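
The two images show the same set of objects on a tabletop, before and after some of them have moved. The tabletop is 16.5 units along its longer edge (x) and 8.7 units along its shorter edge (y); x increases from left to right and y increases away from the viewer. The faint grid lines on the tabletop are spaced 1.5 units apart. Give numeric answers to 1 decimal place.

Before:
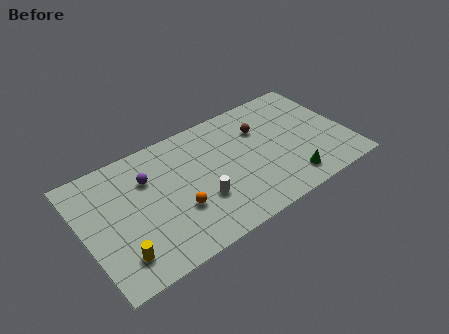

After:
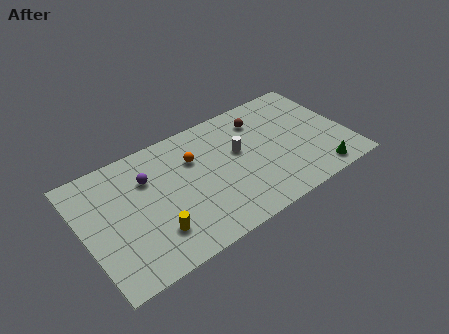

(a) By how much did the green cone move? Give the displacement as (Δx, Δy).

(1.8, -0.4)

The green cone started near (12.4, 1.5) and ended near (14.2, 1.1).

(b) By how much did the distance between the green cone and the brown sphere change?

+1.6

The distance was about 4.7 in the first image and 6.3 in the second, so they moved 1.6 units further apart.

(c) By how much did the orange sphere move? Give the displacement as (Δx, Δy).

(1.5, 3.0)

The orange sphere was at about (5.6, 3.0) and moved to about (7.1, 6.0).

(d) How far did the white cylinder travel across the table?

3.6

From (7.0, 2.9) to (9.8, 5.1), the white cylinder covered √(2.8² + 2.2²) ≈ 3.6 units.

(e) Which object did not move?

the purple sphere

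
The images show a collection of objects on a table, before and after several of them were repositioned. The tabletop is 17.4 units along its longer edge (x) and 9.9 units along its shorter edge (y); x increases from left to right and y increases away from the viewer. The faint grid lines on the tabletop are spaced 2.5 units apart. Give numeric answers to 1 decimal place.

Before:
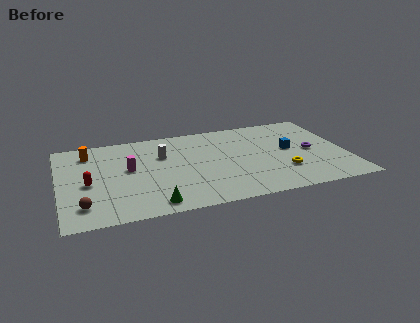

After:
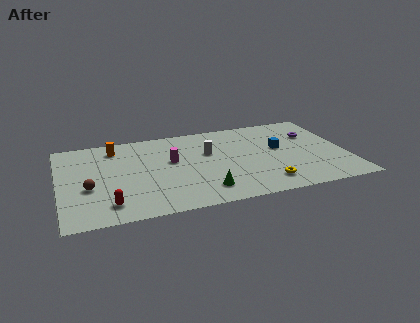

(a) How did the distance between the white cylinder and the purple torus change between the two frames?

-2.7

The distance was about 9.2 in the first image and 6.5 in the second, so they moved 2.7 units closer together.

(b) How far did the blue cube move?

0.7

From (14.0, 5.3) to (13.4, 5.6), the blue cube covered √(0.6² + 0.3²) ≈ 0.7 units.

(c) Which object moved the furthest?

the green cone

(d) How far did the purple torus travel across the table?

2.0

The purple torus was near (15.3, 4.8) before and (15.6, 6.8) after, so it travelled √(0.3² + 2.0²) ≈ 2.0 units.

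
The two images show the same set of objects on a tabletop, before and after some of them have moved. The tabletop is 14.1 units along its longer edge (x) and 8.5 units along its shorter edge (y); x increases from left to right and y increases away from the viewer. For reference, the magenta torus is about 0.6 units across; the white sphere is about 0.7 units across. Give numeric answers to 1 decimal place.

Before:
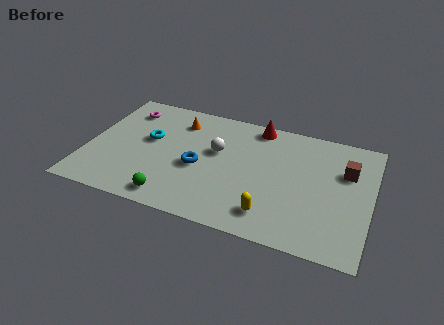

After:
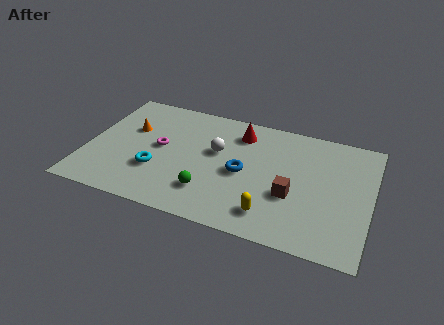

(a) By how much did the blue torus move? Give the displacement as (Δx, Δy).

(2.2, 0.3)

The blue torus started near (5.6, 3.7) and ended near (7.8, 4.0).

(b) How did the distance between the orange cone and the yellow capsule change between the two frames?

+1.1

Before: roughly 7.2 units apart; after: 8.3. That's 1.1 units further apart.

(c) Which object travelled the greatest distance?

the brown cube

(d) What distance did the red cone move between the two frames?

1.1

The red cone moved from about (8.2, 7.6) to (7.4, 6.8), a distance of √(0.8² + 0.8²) ≈ 1.1.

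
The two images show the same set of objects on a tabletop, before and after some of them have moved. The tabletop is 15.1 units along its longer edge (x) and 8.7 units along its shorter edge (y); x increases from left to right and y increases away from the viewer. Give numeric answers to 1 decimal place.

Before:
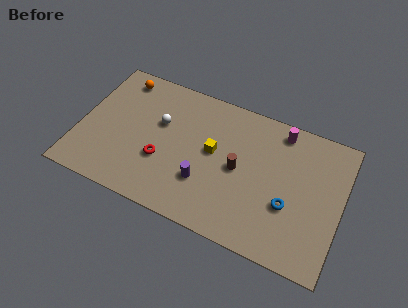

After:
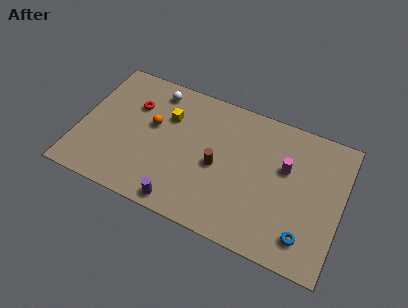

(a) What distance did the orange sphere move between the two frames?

3.3

The orange sphere moved from about (1.9, 7.5) to (4.1, 5.1), a distance of √(2.2² + 2.4²) ≈ 3.3.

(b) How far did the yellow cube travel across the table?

3.0

The yellow cube was near (7.7, 4.8) before and (4.9, 6.0) after, so it travelled √(2.8² + 1.2²) ≈ 3.0 units.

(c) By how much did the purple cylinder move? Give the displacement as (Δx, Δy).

(-1.1, -1.8)

The purple cylinder started near (7.4, 2.7) and ended near (6.3, 0.9).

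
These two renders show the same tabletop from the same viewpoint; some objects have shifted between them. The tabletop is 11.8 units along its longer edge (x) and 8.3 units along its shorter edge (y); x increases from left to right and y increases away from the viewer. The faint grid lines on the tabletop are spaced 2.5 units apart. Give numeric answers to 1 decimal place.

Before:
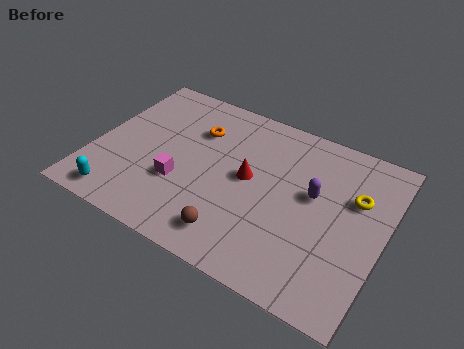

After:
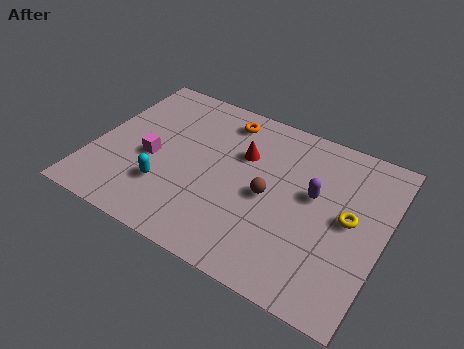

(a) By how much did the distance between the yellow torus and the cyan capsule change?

-2.6

Before: roughly 10.0 units apart; after: 7.4. That's 2.6 units closer together.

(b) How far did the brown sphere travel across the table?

2.7

The brown sphere was near (6.2, 1.4) before and (7.2, 3.9) after, so it travelled √(1.0² + 2.5²) ≈ 2.7 units.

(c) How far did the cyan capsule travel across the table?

2.2

The cyan capsule moved from about (1.5, 1.0) to (3.2, 2.4), a distance of √(1.7² + 1.4²) ≈ 2.2.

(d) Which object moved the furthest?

the brown sphere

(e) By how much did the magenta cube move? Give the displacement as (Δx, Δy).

(-1.3, 0.7)

The magenta cube was at about (3.7, 2.9) and moved to about (2.4, 3.6).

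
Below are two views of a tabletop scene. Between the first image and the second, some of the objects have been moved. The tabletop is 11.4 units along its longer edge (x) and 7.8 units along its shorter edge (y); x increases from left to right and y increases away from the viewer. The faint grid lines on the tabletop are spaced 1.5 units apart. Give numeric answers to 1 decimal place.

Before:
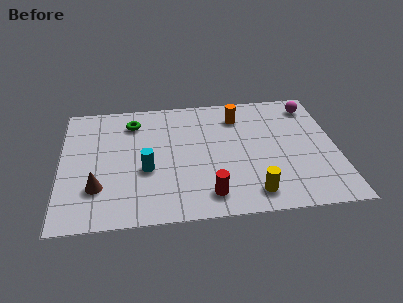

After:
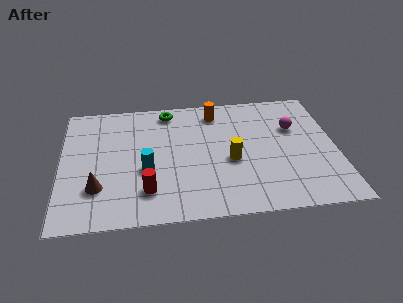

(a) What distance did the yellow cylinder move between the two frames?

2.2

The yellow cylinder was near (7.8, 1.2) before and (7.0, 3.3) after, so it travelled √(0.8² + 2.1²) ≈ 2.2 units.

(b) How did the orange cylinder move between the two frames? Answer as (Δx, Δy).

(-0.9, 0.4)

The orange cylinder started near (7.4, 6.1) and ended near (6.5, 6.5).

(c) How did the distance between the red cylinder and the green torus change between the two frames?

-0.6

The distance was about 5.7 in the first image and 5.1 in the second, so they moved 0.6 units closer together.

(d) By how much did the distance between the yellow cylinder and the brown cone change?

-0.8

Before: roughly 6.4 units apart; after: 5.6. That's 0.8 units closer together.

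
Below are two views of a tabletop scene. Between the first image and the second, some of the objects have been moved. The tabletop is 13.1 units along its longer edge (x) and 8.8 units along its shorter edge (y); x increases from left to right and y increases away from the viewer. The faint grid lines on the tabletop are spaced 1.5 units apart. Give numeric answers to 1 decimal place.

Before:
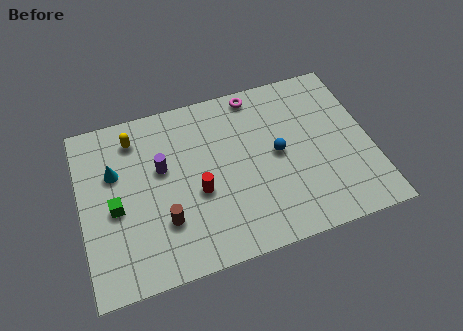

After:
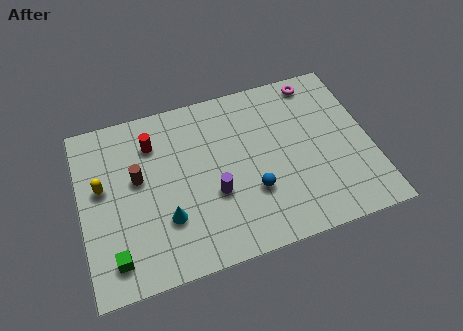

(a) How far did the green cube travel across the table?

2.4

The green cube was near (1.5, 3.9) before and (1.3, 1.5) after, so it travelled √(0.2² + 2.4²) ≈ 2.4 units.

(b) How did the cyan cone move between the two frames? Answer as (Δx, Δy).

(2.1, -3.0)

The cyan cone was at about (1.6, 5.7) and moved to about (3.7, 2.7).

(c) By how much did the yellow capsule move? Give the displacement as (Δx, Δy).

(-1.6, -2.1)

The yellow capsule started near (2.6, 7.2) and ended near (1.0, 5.1).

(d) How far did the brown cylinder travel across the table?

2.7

From (3.6, 2.6) to (2.6, 5.1), the brown cylinder covered √(1.0² + 2.5²) ≈ 2.7 units.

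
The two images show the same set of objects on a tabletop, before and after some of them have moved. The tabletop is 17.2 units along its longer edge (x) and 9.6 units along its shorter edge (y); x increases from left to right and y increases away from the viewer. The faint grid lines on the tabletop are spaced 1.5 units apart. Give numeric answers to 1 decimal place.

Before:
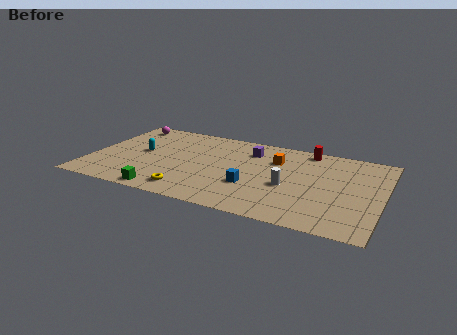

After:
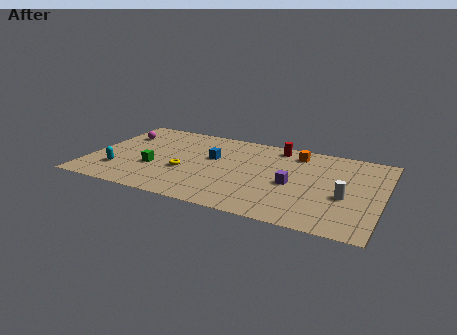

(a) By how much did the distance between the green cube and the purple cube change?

+0.3

The distance was about 7.8 in the first image and 8.1 in the second, so they moved 0.3 units further apart.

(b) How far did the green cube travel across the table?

2.8

The green cube was near (4.8, 0.9) before and (3.9, 3.5) after, so it travelled √(0.9² + 2.6²) ≈ 2.8 units.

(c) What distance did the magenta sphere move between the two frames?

1.4

The magenta sphere was near (1.5, 8.3) before and (1.4, 6.9) after, so it travelled √(0.1² + 1.4²) ≈ 1.4 units.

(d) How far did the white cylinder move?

3.3

The white cylinder moved from about (11.8, 4.0) to (15.1, 3.9), a distance of √(3.3² + 0.1²) ≈ 3.3.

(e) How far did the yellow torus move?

2.3

From (6.2, 1.5) to (5.7, 3.7), the yellow torus covered √(0.5² + 2.2²) ≈ 2.3 units.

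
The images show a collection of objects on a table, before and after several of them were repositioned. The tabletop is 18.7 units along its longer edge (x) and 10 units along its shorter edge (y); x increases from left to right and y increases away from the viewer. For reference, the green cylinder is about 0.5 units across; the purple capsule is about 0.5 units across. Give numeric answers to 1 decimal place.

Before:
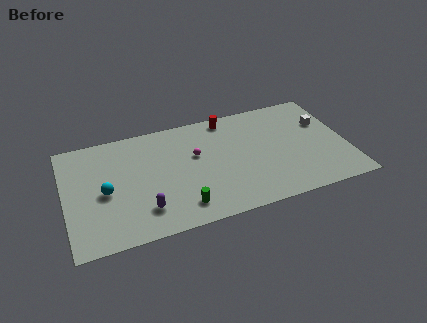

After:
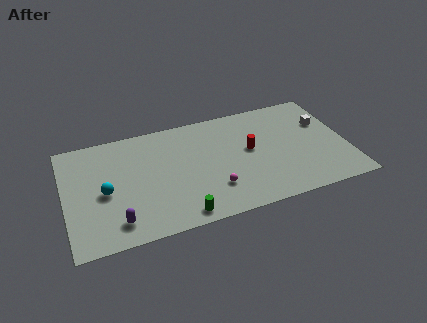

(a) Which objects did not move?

the white cube and the cyan sphere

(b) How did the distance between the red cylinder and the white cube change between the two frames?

-1.5

Before: roughly 6.7 units apart; after: 5.2. That's 1.5 units closer together.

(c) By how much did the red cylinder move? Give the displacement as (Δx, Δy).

(1.2, -3.4)

From the two frames, the red cylinder sits at roughly (11.1, 8.9) before and (12.3, 5.5) after.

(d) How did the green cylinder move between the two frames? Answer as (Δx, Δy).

(-0.1, -0.7)

From the two frames, the green cylinder sits at roughly (7.4, 1.8) before and (7.3, 1.1) after.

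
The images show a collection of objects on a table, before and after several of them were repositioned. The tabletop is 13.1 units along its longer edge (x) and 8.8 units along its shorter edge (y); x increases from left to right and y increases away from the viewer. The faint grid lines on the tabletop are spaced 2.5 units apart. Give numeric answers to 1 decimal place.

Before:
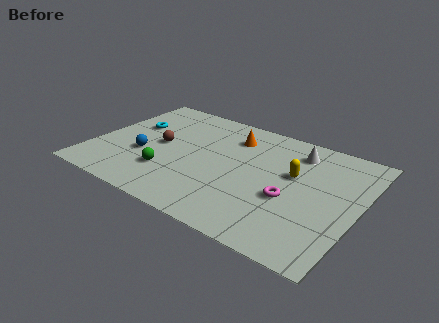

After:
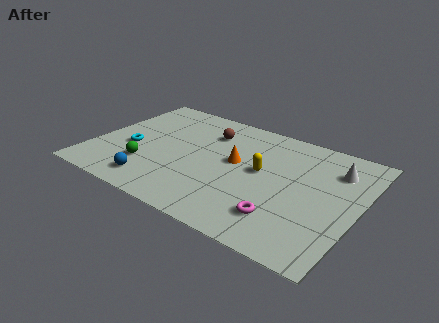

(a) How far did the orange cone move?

2.0

The orange cone was near (6.5, 6.8) before and (7.0, 4.9) after, so it travelled √(0.5² + 1.9²) ≈ 2.0 units.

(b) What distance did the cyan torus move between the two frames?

1.9

The cyan torus moved from about (1.6, 5.5) to (1.9, 3.6), a distance of √(0.3² + 1.9²) ≈ 1.9.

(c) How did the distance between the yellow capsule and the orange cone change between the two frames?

-2.3

They were about 3.6 units apart before and 1.3 after — 2.3 units closer together.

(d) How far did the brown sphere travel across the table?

3.0

The brown sphere was near (3.2, 4.5) before and (5.3, 6.6) after, so it travelled √(2.1² + 2.1²) ≈ 3.0 units.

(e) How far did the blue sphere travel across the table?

2.1

From (2.6, 3.3) to (3.5, 1.4), the blue sphere covered √(0.9² + 1.9²) ≈ 2.1 units.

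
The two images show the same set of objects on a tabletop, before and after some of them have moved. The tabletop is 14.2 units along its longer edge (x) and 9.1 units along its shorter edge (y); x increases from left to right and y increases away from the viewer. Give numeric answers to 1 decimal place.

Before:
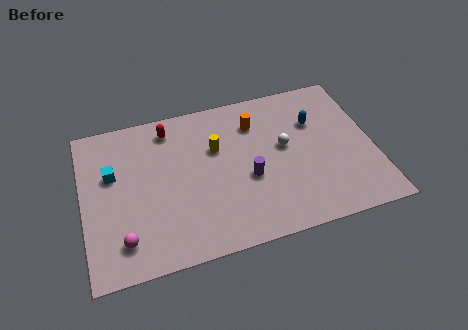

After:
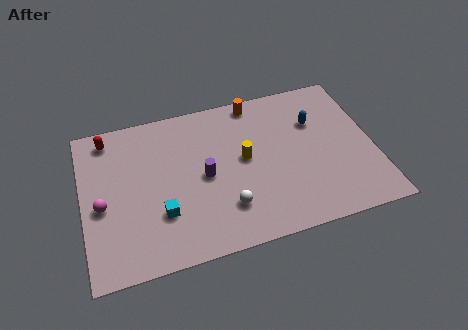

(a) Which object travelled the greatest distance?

the white sphere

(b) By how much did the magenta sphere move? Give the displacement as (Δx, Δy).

(-0.9, 2.2)

The magenta sphere was at about (1.8, 1.8) and moved to about (0.9, 4.0).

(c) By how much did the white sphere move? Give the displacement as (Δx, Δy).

(-3.1, -2.8)

The white sphere started near (9.9, 5.1) and ended near (6.8, 2.3).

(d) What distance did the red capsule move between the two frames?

3.0

The red capsule was near (4.4, 7.7) before and (1.4, 7.9) after, so it travelled √(3.0² + 0.2²) ≈ 3.0 units.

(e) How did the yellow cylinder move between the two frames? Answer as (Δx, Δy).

(1.3, -1.0)

The yellow cylinder started near (6.6, 5.9) and ended near (7.9, 4.9).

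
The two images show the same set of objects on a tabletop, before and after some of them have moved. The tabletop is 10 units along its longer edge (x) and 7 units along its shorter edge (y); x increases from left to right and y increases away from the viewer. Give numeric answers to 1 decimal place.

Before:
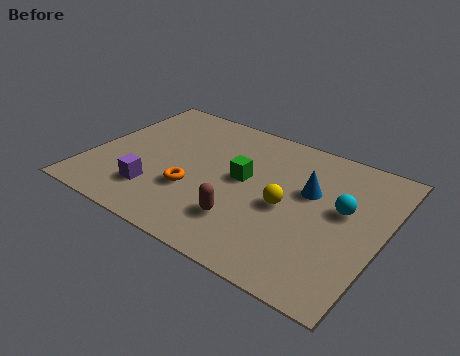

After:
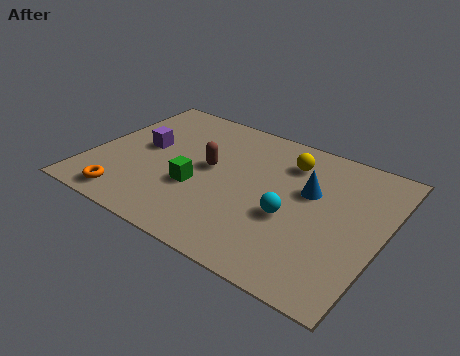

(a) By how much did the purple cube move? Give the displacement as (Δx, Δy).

(-0.8, 2.1)

The purple cube was at about (2.5, 1.7) and moved to about (1.7, 3.8).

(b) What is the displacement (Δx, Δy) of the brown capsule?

(-1.6, 2.0)

The brown capsule started near (5.6, 1.8) and ended near (4.0, 3.8).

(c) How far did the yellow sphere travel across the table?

2.2

The yellow sphere was near (6.8, 3.2) before and (6.5, 5.4) after, so it travelled √(0.3² + 2.2²) ≈ 2.2 units.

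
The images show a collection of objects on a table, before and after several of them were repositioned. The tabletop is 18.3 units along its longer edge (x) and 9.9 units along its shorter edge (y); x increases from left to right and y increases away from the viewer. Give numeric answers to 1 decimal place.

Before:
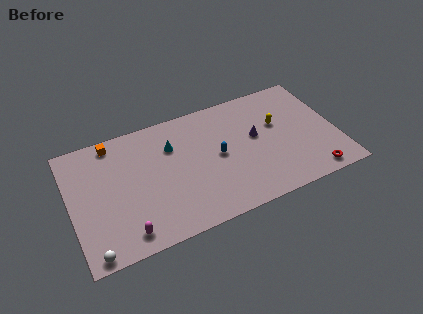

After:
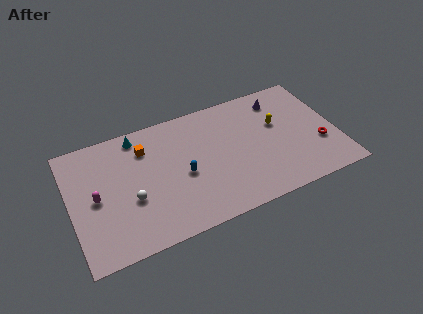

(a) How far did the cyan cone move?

2.8

The cyan cone was near (7.1, 7.0) before and (4.9, 8.7) after, so it travelled √(2.2² + 1.7²) ≈ 2.8 units.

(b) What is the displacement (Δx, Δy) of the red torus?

(0.8, 2.3)

The red torus started near (16.2, 1.1) and ended near (17.0, 3.4).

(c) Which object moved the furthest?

the white sphere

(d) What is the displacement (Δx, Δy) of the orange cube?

(2.1, -1.3)

The orange cube was at about (3.2, 8.8) and moved to about (5.3, 7.5).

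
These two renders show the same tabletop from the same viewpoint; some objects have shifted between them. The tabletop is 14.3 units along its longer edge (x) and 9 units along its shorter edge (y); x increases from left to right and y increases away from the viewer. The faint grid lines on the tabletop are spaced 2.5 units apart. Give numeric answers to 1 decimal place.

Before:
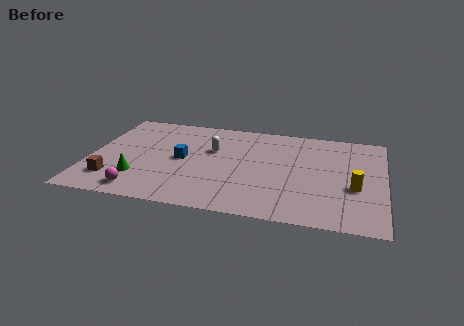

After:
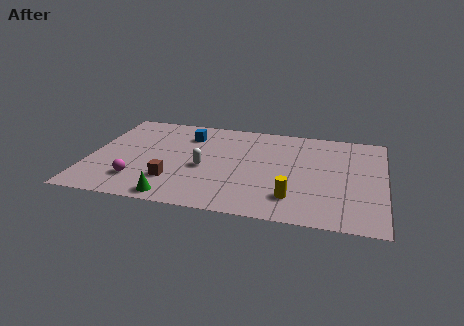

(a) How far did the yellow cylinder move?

3.3

The yellow cylinder was near (12.9, 3.5) before and (10.0, 2.0) after, so it travelled √(2.9² + 1.5²) ≈ 3.3 units.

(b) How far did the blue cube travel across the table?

2.4

The blue cube moved from about (4.5, 4.5) to (4.6, 6.9), a distance of √(0.1² + 2.4²) ≈ 2.4.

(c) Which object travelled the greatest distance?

the yellow cylinder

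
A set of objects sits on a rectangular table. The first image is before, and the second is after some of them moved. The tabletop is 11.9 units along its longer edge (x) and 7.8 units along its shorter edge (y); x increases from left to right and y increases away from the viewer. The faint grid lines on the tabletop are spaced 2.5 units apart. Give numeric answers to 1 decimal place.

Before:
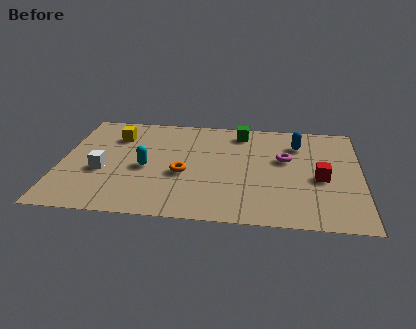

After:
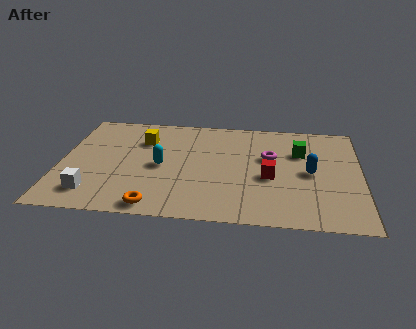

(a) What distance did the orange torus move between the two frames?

2.6

The orange torus moved from about (4.9, 3.2) to (3.9, 0.8), a distance of √(1.0² + 2.4²) ≈ 2.6.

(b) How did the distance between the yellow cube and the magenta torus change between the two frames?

-1.7

They were about 6.9 units apart before and 5.2 after — 1.7 units closer together.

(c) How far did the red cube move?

2.0

The red cube was near (10.3, 3.4) before and (8.3, 3.3) after, so it travelled √(2.0² + 0.1²) ≈ 2.0 units.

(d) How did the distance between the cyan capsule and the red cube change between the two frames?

-2.6

The distance was about 6.9 in the first image and 4.3 in the second, so they moved 2.6 units closer together.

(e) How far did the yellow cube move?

1.1

The yellow cube moved from about (2.1, 5.8) to (3.2, 5.6), a distance of √(1.1² + 0.2²) ≈ 1.1.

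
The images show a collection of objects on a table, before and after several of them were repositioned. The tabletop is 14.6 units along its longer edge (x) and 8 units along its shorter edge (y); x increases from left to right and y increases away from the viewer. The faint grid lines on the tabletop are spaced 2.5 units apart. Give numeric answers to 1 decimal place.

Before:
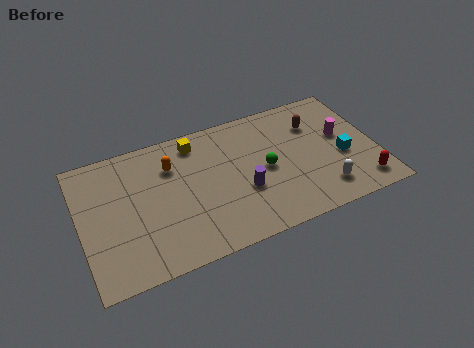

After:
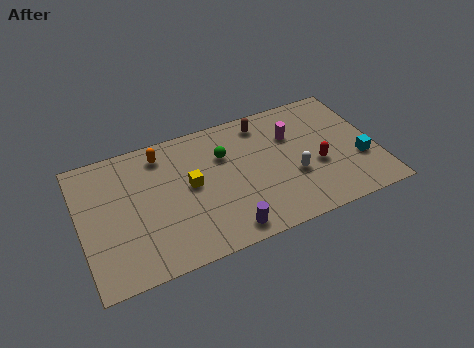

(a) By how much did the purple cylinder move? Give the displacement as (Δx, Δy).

(-1.1, -2.0)

The purple cylinder started near (7.9, 3.0) and ended near (6.8, 1.0).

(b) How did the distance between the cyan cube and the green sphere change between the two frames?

+3.2

They were about 3.8 units apart before and 7.0 after — 3.2 units further apart.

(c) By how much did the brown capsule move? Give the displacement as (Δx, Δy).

(-2.5, 1.0)

The brown capsule started near (11.8, 5.8) and ended near (9.3, 6.8).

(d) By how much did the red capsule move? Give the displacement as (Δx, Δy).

(-2.0, 1.9)

The red capsule started near (13.6, 1.3) and ended near (11.6, 3.2).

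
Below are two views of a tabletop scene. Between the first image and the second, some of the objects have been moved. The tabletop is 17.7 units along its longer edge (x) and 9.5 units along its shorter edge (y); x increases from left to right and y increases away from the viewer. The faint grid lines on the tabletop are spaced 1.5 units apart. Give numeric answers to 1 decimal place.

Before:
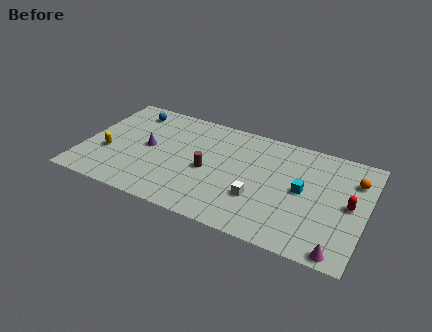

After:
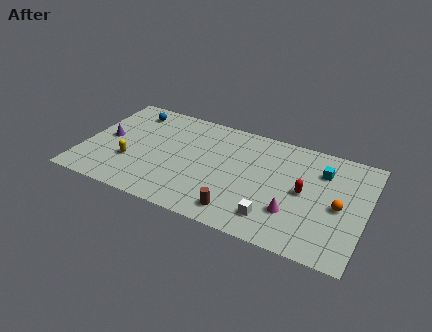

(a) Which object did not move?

the blue sphere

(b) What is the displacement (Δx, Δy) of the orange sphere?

(-0.7, -2.6)

From the two frames, the orange sphere sits at roughly (16.8, 7.0) before and (16.1, 4.4) after.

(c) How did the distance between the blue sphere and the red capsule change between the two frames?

-2.7

The distance was about 14.5 in the first image and 11.8 in the second, so they moved 2.7 units closer together.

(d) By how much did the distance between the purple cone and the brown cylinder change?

+5.5

Before: roughly 3.9 units apart; after: 9.4. That's 5.5 units further apart.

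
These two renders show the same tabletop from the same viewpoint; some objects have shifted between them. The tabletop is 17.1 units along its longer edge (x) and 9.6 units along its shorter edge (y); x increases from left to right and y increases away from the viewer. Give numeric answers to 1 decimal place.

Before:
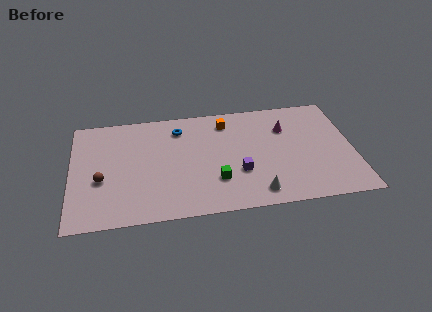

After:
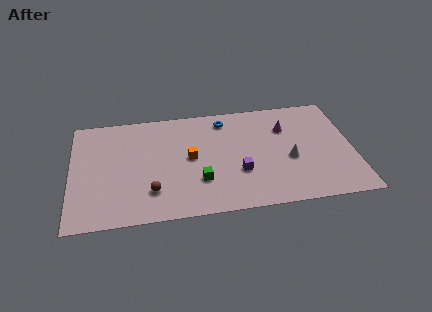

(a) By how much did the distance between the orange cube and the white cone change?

-0.6

The distance was about 6.7 in the first image and 6.1 in the second, so they moved 0.6 units closer together.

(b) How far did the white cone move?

3.3

The white cone moved from about (11.1, 1.4) to (13.2, 4.0), a distance of √(2.1² + 2.6²) ≈ 3.3.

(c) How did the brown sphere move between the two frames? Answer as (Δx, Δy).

(3.0, -1.4)

The brown sphere was at about (1.8, 3.8) and moved to about (4.8, 2.4).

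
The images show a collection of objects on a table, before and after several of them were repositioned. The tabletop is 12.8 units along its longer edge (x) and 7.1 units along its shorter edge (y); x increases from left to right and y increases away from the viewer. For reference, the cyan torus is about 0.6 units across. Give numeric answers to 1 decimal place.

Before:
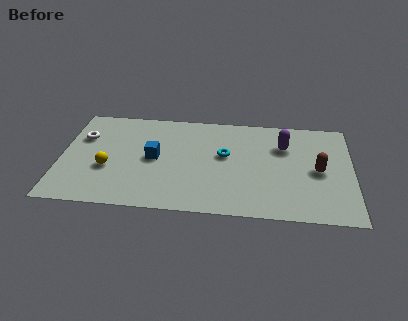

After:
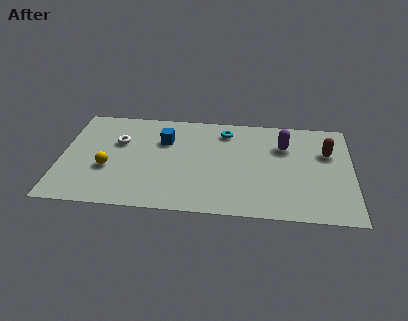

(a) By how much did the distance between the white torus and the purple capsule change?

-1.6

Before: roughly 8.9 units apart; after: 7.3. That's 1.6 units closer together.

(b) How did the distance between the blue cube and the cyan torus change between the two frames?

-0.3

They were about 3.1 units apart before and 2.8 after — 0.3 units closer together.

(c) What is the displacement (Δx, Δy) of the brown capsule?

(0.4, 1.3)

From the two frames, the brown capsule sits at roughly (11.3, 3.4) before and (11.7, 4.7) after.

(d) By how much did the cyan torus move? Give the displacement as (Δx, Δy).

(0.0, 1.7)

The cyan torus started near (7.2, 4.1) and ended near (7.2, 5.8).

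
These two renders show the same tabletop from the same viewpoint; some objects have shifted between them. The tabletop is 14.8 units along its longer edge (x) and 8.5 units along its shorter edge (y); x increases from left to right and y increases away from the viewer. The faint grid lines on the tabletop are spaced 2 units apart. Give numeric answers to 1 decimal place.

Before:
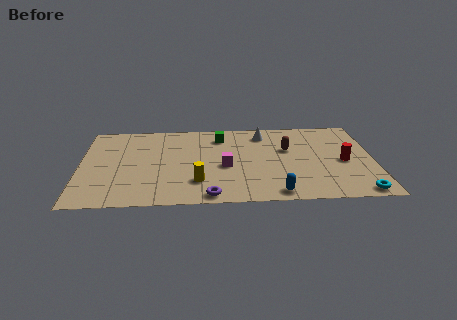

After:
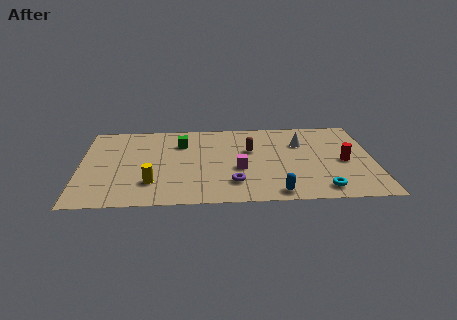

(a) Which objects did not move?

the blue capsule and the red cylinder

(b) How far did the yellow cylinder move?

2.3

The yellow cylinder was near (5.9, 2.2) before and (3.6, 2.2) after, so it travelled √(2.3² + 0.0²) ≈ 2.3 units.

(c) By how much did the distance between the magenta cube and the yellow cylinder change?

+2.5

The distance was about 2.1 in the first image and 4.6 in the second, so they moved 2.5 units further apart.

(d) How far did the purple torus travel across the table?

1.7

The purple torus was near (6.5, 0.8) before and (7.7, 2.0) after, so it travelled √(1.2² + 1.2²) ≈ 1.7 units.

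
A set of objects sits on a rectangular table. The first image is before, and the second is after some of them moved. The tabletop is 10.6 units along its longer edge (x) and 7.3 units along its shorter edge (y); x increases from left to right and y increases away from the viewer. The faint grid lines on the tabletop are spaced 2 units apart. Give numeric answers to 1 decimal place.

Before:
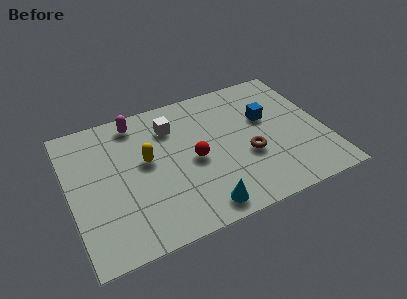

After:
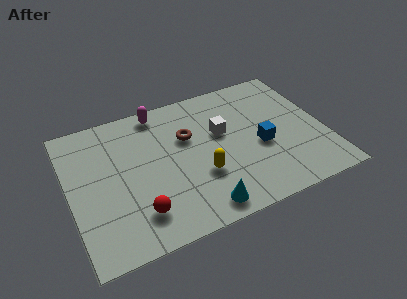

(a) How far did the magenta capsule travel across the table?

1.0

The magenta capsule moved from about (3.0, 6.3) to (4.0, 6.5), a distance of √(1.0² + 0.2²) ≈ 1.0.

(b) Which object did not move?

the cyan cone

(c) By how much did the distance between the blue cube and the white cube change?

-2.0

Before: roughly 4.0 units apart; after: 2.0. That's 2.0 units closer together.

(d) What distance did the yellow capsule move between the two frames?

2.6

The yellow capsule was near (3.2, 4.1) before and (5.3, 2.5) after, so it travelled √(2.1² + 1.6²) ≈ 2.6 units.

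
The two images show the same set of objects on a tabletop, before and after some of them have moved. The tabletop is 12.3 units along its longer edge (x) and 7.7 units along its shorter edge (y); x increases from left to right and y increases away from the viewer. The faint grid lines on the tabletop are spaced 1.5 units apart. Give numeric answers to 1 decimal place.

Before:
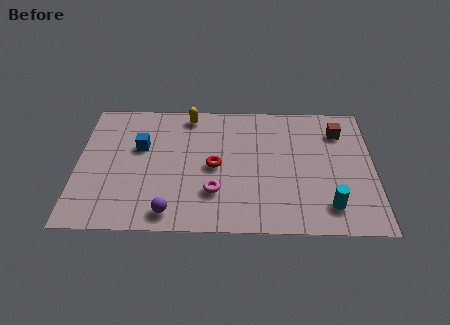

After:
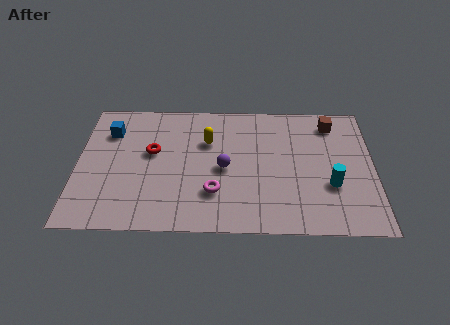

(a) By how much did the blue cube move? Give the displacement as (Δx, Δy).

(-1.3, 0.9)

From the two frames, the blue cube sits at roughly (2.6, 4.8) before and (1.3, 5.7) after.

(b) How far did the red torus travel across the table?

2.7

The red torus moved from about (5.7, 3.7) to (3.1, 4.5), a distance of √(2.6² + 0.8²) ≈ 2.7.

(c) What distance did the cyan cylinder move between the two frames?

1.2

The cyan cylinder was near (10.4, 1.5) before and (10.5, 2.7) after, so it travelled √(0.1² + 1.2²) ≈ 1.2 units.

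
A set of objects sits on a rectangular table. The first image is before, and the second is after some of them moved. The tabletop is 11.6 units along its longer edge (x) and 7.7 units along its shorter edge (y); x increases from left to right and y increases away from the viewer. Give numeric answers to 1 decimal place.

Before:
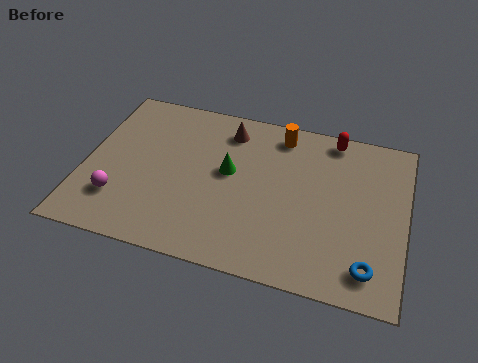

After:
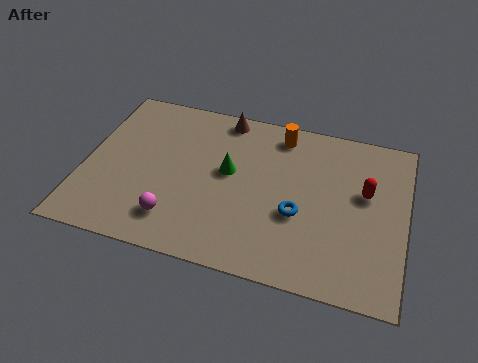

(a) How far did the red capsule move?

2.6

The red capsule was near (8.8, 6.9) before and (10.1, 4.6) after, so it travelled √(1.3² + 2.3²) ≈ 2.6 units.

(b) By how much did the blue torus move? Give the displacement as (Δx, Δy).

(-2.6, 1.7)

From the two frames, the blue torus sits at roughly (10.4, 1.3) before and (7.8, 3.0) after.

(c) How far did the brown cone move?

0.6

The brown cone was near (5.0, 6.3) before and (4.8, 6.9) after, so it travelled √(0.2² + 0.6²) ≈ 0.6 units.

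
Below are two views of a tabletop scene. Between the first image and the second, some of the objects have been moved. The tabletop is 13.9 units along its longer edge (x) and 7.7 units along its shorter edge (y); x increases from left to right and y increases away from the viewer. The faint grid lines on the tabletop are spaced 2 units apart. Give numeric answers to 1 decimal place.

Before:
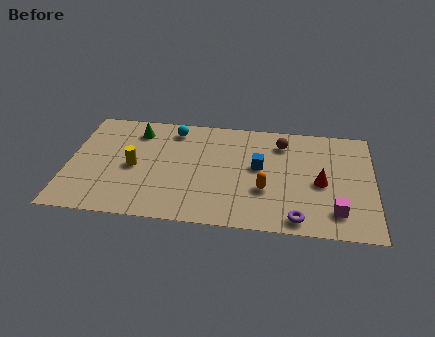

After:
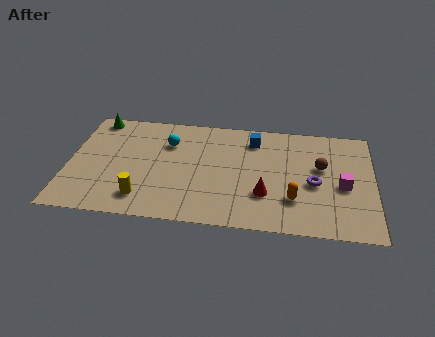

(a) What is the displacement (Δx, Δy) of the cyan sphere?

(-0.2, -1.0)

The cyan sphere started near (4.7, 6.5) and ended near (4.5, 5.5).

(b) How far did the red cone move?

2.7

The red cone moved from about (11.5, 3.5) to (9.0, 2.4), a distance of √(2.5² + 1.1²) ≈ 2.7.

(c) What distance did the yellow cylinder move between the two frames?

2.2

The yellow cylinder was near (3.0, 3.6) before and (3.5, 1.5) after, so it travelled √(0.5² + 2.1²) ≈ 2.2 units.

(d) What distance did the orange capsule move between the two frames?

1.4

From (9.0, 2.7) to (10.3, 2.2), the orange capsule covered √(1.3² + 0.5²) ≈ 1.4 units.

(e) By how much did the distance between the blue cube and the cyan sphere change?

-0.6

They were about 4.6 units apart before and 4.0 after — 0.6 units closer together.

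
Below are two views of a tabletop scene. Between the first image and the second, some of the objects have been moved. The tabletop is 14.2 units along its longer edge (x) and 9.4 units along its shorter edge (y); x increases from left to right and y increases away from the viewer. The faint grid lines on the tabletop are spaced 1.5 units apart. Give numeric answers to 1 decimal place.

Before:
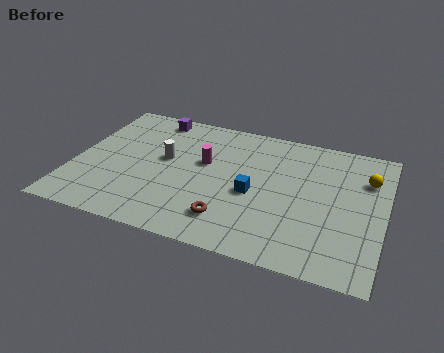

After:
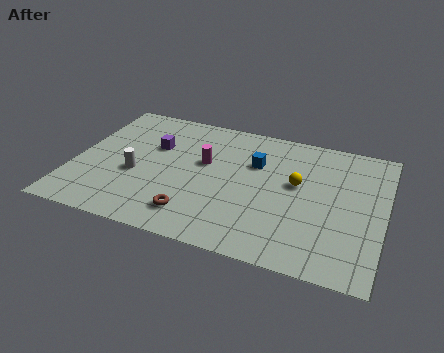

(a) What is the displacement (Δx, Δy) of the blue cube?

(-0.1, 2.2)

The blue cube was at about (8.3, 4.1) and moved to about (8.2, 6.3).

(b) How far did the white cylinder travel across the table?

1.9

From (4.1, 5.3) to (2.9, 3.8), the white cylinder covered √(1.2² + 1.5²) ≈ 1.9 units.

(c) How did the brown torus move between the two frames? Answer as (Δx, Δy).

(-1.6, -0.2)

The brown torus started near (7.4, 2.0) and ended near (5.8, 1.8).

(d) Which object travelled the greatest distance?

the yellow sphere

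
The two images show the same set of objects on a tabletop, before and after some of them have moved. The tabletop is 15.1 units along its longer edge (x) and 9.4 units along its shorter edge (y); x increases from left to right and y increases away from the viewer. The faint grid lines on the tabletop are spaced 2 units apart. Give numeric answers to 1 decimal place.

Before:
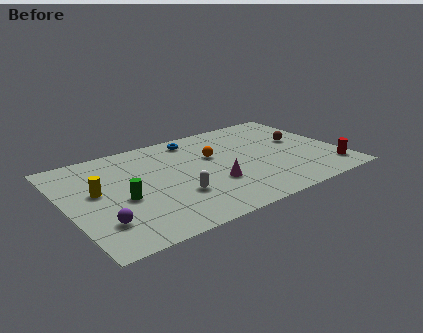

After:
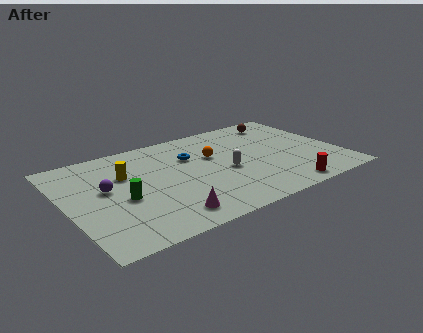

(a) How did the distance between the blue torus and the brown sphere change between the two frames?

-0.4

The distance was about 6.2 in the first image and 5.8 in the second, so they moved 0.4 units closer together.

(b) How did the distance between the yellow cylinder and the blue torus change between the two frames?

-2.8

Before: roughly 6.5 units apart; after: 3.7. That's 2.8 units closer together.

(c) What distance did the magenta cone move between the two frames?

3.4

The magenta cone was near (7.8, 3.2) before and (4.9, 1.5) after, so it travelled √(2.9² + 1.7²) ≈ 3.4 units.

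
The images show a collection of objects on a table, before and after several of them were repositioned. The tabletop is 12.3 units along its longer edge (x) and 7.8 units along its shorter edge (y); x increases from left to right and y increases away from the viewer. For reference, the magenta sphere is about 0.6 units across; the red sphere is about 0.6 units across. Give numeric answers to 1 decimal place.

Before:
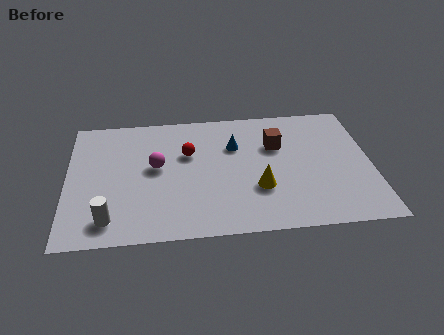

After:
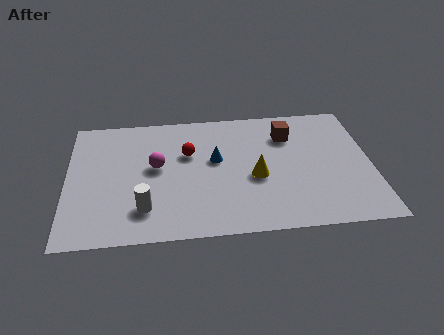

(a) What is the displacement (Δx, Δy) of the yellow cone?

(-0.1, 0.7)

From the two frames, the yellow cone sits at roughly (7.7, 2.6) before and (7.6, 3.3) after.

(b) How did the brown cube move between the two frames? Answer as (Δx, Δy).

(0.5, 0.6)

The brown cube started near (8.5, 5.2) and ended near (9.0, 5.8).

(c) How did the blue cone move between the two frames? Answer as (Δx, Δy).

(-0.8, -0.8)

The blue cone started near (6.8, 5.3) and ended near (6.0, 4.5).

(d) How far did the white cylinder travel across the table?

1.5

From (1.7, 1.3) to (3.1, 1.8), the white cylinder covered √(1.4² + 0.5²) ≈ 1.5 units.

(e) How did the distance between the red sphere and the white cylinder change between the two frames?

-1.2

Before: roughly 4.9 units apart; after: 3.7. That's 1.2 units closer together.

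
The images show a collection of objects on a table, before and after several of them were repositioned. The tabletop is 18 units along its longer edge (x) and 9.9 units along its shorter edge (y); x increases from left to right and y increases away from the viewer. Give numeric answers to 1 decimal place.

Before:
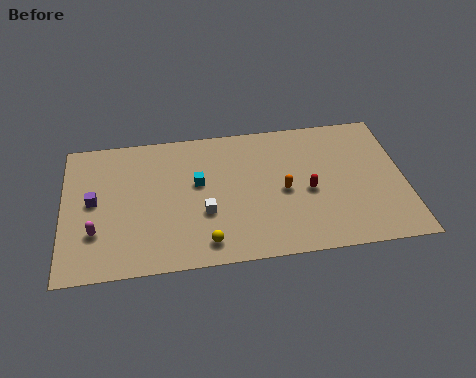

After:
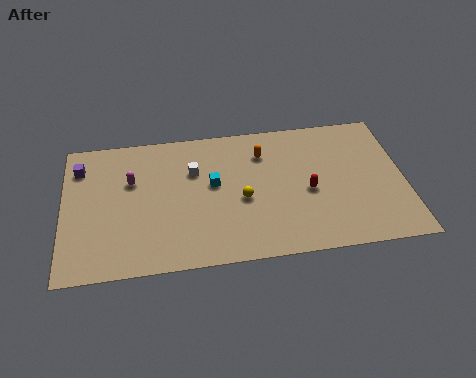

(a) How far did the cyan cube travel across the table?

0.8

From (7.1, 5.8) to (7.9, 5.6), the cyan cube covered √(0.8² + 0.2²) ≈ 0.8 units.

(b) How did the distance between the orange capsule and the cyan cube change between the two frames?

-1.4

Before: roughly 4.7 units apart; after: 3.3. That's 1.4 units closer together.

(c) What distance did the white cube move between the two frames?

3.1

From (7.4, 3.6) to (6.9, 6.7), the white cube covered √(0.5² + 3.1²) ≈ 3.1 units.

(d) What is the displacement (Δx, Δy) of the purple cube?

(-0.7, 2.5)

The purple cube was at about (1.6, 5.2) and moved to about (0.9, 7.7).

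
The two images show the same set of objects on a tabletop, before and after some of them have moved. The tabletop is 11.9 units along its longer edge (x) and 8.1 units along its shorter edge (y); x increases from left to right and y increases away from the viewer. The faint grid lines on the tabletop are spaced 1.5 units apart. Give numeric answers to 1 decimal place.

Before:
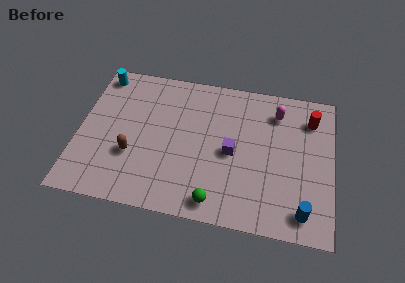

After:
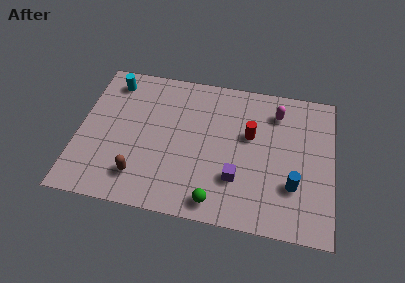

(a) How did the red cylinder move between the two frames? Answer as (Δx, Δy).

(-2.8, -1.4)

The red cylinder was at about (10.8, 6.3) and moved to about (8.0, 4.9).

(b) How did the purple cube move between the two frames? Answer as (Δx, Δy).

(0.3, -1.4)

The purple cube started near (7.2, 3.8) and ended near (7.5, 2.4).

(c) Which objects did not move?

the magenta capsule and the green sphere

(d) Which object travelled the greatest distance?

the red cylinder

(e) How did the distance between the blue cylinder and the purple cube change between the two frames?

-1.7

Before: roughly 4.3 units apart; after: 2.6. That's 1.7 units closer together.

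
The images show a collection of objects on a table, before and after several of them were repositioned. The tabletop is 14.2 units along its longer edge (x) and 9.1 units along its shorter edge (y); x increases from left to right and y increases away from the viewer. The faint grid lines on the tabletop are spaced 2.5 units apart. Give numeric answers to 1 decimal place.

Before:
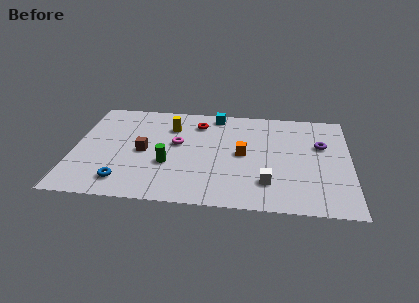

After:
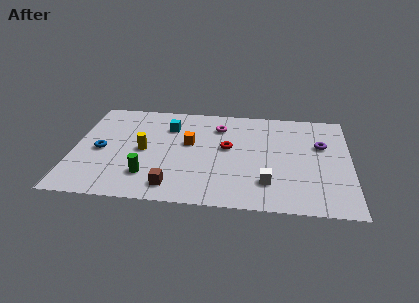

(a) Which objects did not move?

the purple torus and the white cube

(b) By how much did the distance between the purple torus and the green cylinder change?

+1.3

Before: roughly 8.2 units apart; after: 9.5. That's 1.3 units further apart.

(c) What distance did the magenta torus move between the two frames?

2.8

The magenta torus was near (5.3, 5.2) before and (7.4, 7.0) after, so it travelled √(2.1² + 1.8²) ≈ 2.8 units.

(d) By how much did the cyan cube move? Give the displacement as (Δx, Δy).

(-2.4, -1.4)

From the two frames, the cyan cube sits at roughly (7.2, 8.1) before and (4.8, 6.7) after.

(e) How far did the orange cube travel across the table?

2.9

The orange cube moved from about (8.7, 4.6) to (5.9, 5.3), a distance of √(2.8² + 0.7²) ≈ 2.9.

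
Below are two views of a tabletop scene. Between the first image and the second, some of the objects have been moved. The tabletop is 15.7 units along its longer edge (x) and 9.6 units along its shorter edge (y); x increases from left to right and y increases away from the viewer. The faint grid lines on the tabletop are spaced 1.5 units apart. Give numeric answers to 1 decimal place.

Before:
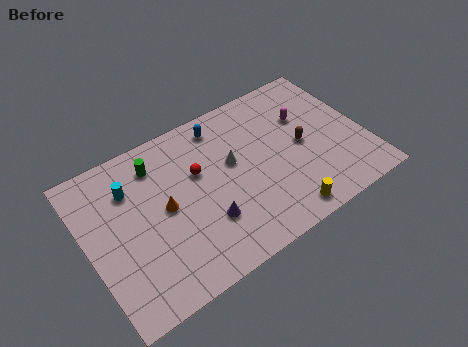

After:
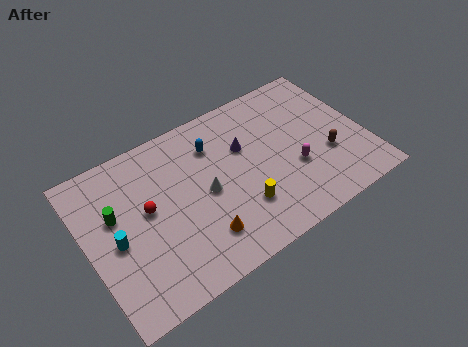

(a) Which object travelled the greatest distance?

the purple cone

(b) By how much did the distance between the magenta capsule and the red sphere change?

+2.0

The distance was about 6.3 in the first image and 8.3 in the second, so they moved 2.0 units further apart.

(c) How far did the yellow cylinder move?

2.6

The yellow cylinder moved from about (10.4, 1.1) to (8.3, 2.7), a distance of √(2.1² + 1.6²) ≈ 2.6.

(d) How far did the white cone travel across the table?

2.0

The white cone was near (8.3, 5.6) before and (6.6, 4.6) after, so it travelled √(1.7² + 1.0²) ≈ 2.0 units.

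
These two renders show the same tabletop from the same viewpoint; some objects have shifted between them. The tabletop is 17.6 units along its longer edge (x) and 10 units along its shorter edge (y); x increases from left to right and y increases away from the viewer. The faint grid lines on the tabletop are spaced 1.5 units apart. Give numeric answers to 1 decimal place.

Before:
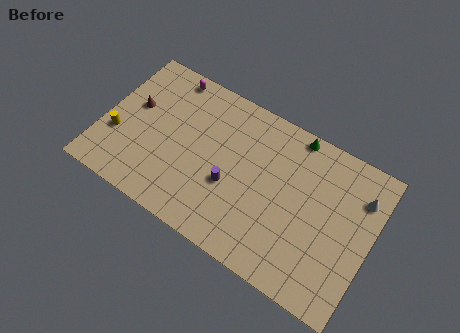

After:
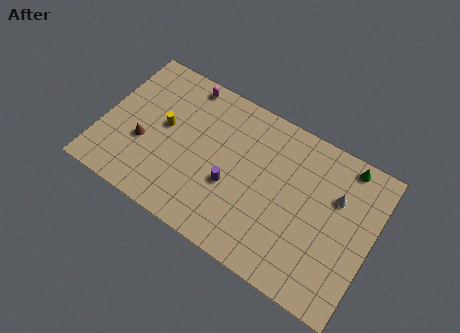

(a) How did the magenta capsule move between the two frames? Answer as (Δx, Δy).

(1.1, 0.0)

The magenta capsule started near (3.6, 9.0) and ended near (4.7, 9.0).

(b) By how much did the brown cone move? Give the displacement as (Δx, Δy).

(1.0, -2.1)

The brown cone was at about (1.8, 5.9) and moved to about (2.8, 3.8).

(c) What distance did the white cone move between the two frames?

1.7

From (16.6, 7.5) to (15.1, 6.7), the white cone covered √(1.5² + 0.8²) ≈ 1.7 units.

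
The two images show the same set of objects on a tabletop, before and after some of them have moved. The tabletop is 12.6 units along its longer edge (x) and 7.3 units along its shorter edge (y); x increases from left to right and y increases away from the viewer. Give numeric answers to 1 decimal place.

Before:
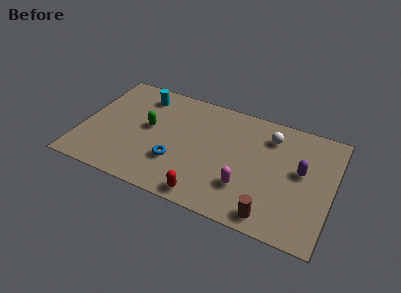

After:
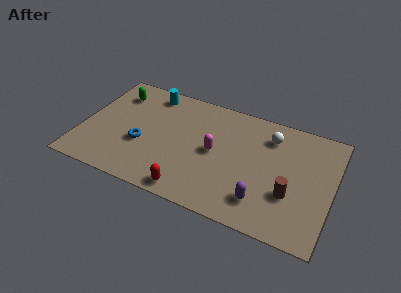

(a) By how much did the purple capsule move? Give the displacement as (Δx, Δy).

(-1.7, -2.5)

The purple capsule started near (11.0, 4.1) and ended near (9.3, 1.6).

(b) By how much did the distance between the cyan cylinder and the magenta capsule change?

-2.5

Before: roughly 6.9 units apart; after: 4.4. That's 2.5 units closer together.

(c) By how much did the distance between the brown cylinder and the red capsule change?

+1.9

The distance was about 3.2 in the first image and 5.1 in the second, so they moved 1.9 units further apart.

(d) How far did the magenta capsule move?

2.3

The magenta capsule was near (8.4, 2.1) before and (6.7, 3.7) after, so it travelled √(1.7² + 1.6²) ≈ 2.3 units.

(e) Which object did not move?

the white sphere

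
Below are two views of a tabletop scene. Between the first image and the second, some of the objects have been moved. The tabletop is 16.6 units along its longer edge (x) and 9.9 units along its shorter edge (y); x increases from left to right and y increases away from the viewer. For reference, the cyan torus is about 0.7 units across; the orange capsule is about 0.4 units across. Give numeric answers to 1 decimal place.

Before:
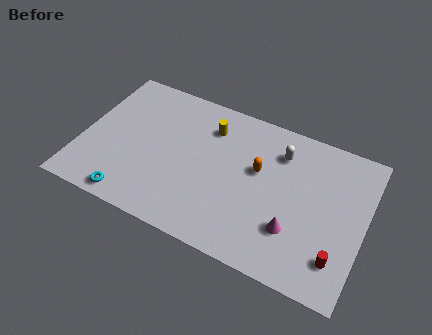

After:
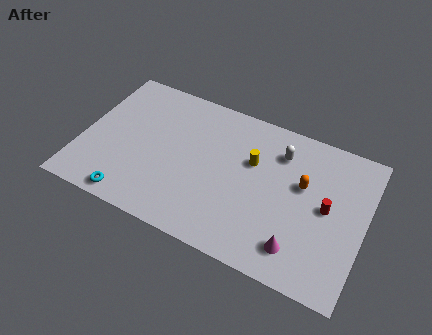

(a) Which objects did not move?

the cyan torus and the white capsule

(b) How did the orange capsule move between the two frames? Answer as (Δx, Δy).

(2.6, 0.1)

The orange capsule was at about (10.3, 5.9) and moved to about (12.9, 6.0).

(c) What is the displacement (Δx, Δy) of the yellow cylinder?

(2.7, -1.3)

The yellow cylinder started near (7.2, 7.6) and ended near (9.9, 6.3).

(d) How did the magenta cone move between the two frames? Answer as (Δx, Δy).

(0.4, -1.0)

The magenta cone was at about (12.7, 2.9) and moved to about (13.1, 1.9).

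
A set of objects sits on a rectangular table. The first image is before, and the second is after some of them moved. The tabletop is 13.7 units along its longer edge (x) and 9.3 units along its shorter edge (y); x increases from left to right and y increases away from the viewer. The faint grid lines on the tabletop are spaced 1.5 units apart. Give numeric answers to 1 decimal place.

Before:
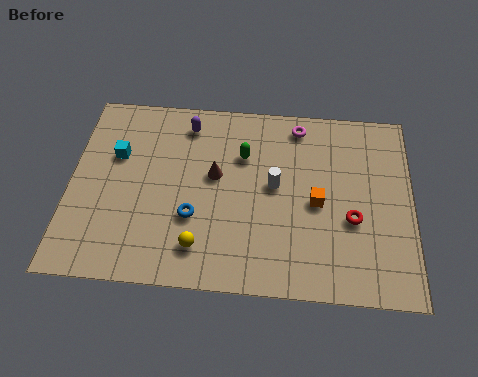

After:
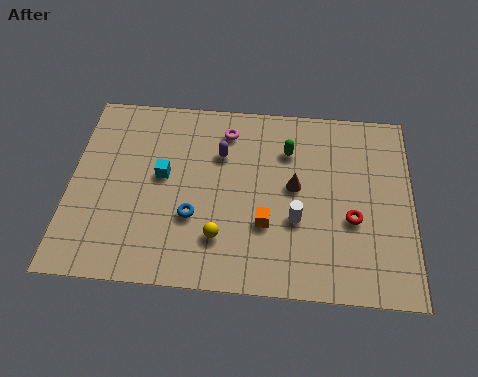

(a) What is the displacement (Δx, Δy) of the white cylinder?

(0.9, -1.6)

The white cylinder started near (8.2, 5.0) and ended near (9.1, 3.4).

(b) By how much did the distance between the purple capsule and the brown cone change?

+0.5

Before: roughly 2.8 units apart; after: 3.3. That's 0.5 units further apart.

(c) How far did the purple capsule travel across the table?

2.0

From (4.6, 7.8) to (6.0, 6.4), the purple capsule covered √(1.4² + 1.4²) ≈ 2.0 units.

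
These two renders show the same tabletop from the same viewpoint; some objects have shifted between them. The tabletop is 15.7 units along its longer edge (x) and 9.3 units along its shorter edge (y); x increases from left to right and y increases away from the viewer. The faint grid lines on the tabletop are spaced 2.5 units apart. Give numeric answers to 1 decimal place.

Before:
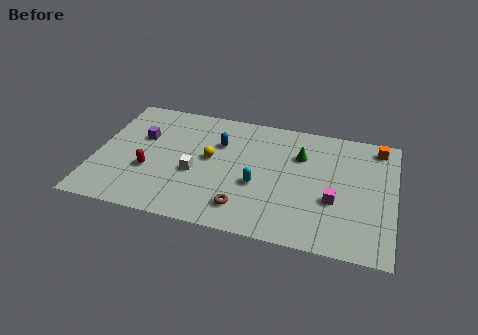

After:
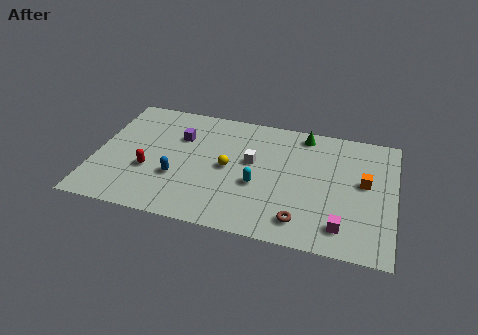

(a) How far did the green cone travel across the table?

1.7

The green cone moved from about (10.7, 6.5) to (10.8, 8.2), a distance of √(0.1² + 1.7²) ≈ 1.7.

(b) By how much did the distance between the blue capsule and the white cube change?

+1.6

They were about 2.8 units apart before and 4.4 after — 1.6 units further apart.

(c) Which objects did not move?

the cyan capsule and the red capsule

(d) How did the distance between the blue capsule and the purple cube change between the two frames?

-0.9

The distance was about 4.1 in the first image and 3.2 in the second, so they moved 0.9 units closer together.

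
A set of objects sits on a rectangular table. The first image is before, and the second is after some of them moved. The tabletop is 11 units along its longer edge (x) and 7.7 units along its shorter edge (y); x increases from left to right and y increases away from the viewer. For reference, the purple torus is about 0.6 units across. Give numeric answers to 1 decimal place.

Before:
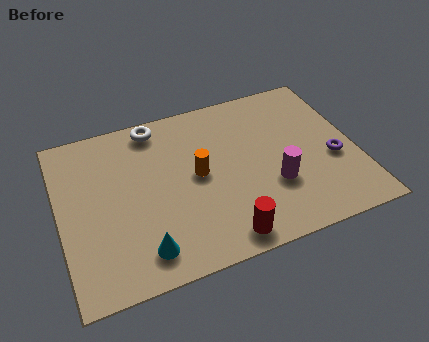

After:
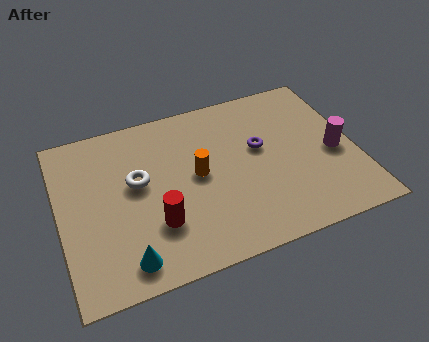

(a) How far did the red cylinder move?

2.7

From (5.7, 0.9) to (3.4, 2.3), the red cylinder covered √(2.3² + 1.4²) ≈ 2.7 units.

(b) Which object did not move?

the orange cylinder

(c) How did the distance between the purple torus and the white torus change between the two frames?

-2.7

The distance was about 7.3 in the first image and 4.6 in the second, so they moved 2.7 units closer together.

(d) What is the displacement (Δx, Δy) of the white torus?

(-0.9, -2.4)

The white torus was at about (3.8, 6.8) and moved to about (2.9, 4.4).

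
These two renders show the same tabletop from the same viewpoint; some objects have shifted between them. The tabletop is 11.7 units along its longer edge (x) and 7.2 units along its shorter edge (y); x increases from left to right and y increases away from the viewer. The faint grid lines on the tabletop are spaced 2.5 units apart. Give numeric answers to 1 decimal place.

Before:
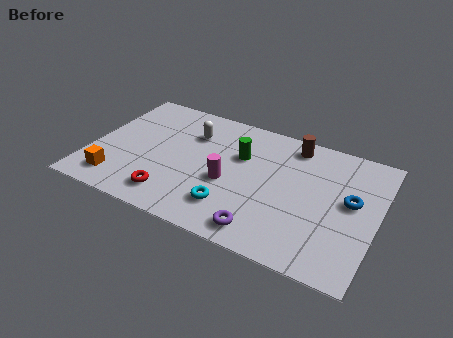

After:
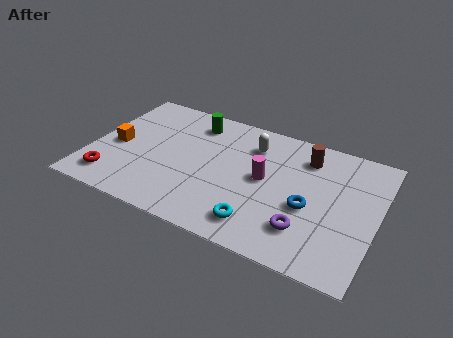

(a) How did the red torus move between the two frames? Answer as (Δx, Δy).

(-2.5, 0.0)

The red torus started near (3.6, 1.3) and ended near (1.1, 1.3).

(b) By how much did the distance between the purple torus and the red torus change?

+4.1

The distance was about 3.8 in the first image and 7.9 in the second, so they moved 4.1 units further apart.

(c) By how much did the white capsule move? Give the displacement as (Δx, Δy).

(2.5, 0.3)

From the two frames, the white capsule sits at roughly (3.9, 5.2) before and (6.4, 5.5) after.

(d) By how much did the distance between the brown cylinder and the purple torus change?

-1.3

They were about 5.2 units apart before and 3.9 after — 1.3 units closer together.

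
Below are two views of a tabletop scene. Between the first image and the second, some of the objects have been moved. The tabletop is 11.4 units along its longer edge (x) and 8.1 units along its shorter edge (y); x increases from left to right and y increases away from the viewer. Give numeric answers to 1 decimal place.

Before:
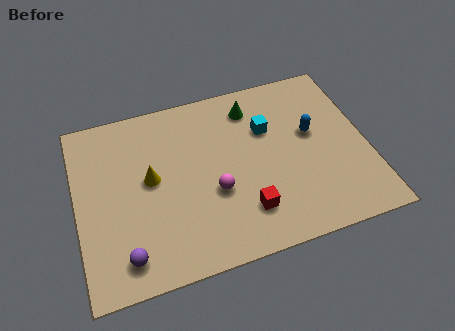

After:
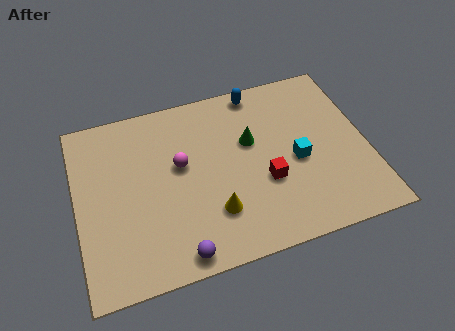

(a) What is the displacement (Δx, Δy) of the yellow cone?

(2.3, -2.2)

The yellow cone was at about (2.9, 4.4) and moved to about (5.2, 2.2).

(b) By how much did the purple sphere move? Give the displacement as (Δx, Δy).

(2.0, -0.5)

The purple sphere started near (1.7, 1.3) and ended near (3.7, 0.8).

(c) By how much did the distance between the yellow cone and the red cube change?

-2.1

The distance was about 4.3 in the first image and 2.2 in the second, so they moved 2.1 units closer together.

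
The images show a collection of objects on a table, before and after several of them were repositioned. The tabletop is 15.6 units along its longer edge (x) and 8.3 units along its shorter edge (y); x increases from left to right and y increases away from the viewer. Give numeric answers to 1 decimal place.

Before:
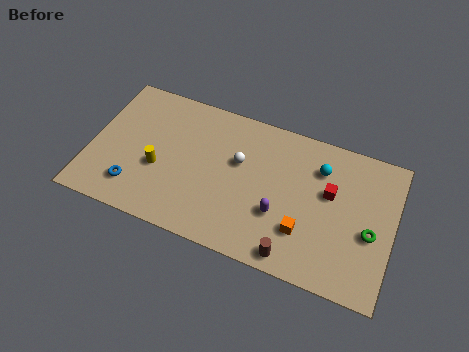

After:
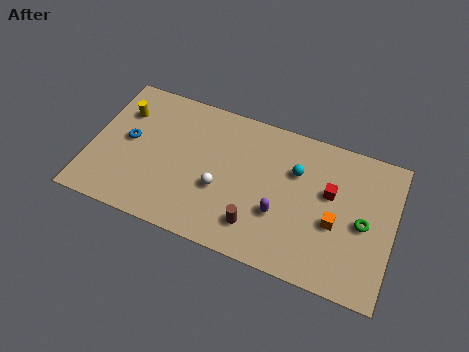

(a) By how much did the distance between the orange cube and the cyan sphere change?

-0.7

The distance was about 3.8 in the first image and 3.1 in the second, so they moved 0.7 units closer together.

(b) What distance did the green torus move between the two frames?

0.6

The green torus was near (14.5, 3.5) before and (14.1, 3.9) after, so it travelled √(0.4² + 0.4²) ≈ 0.6 units.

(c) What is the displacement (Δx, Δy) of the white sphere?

(-0.8, -1.9)

The white sphere started near (7.6, 5.1) and ended near (6.8, 3.2).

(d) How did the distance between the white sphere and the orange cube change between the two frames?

+1.4

Before: roughly 4.5 units apart; after: 5.9. That's 1.4 units further apart.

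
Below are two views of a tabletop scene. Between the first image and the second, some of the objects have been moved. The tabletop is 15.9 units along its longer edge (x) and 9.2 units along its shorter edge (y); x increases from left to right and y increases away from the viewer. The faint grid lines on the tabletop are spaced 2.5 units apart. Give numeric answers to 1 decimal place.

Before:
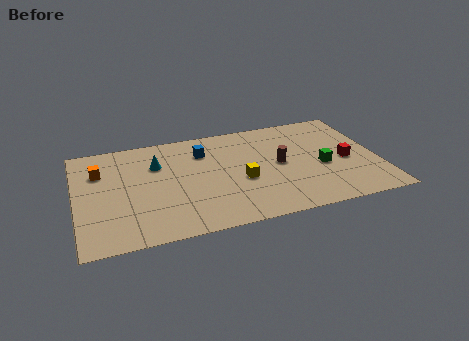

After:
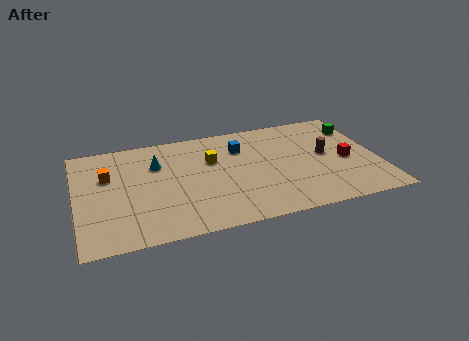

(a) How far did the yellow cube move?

2.6

The yellow cube moved from about (8.6, 3.8) to (7.2, 6.0), a distance of √(1.4² + 2.2²) ≈ 2.6.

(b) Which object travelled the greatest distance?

the green cube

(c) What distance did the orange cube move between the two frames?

0.6

From (1.3, 6.5) to (1.7, 6.0), the orange cube covered √(0.4² + 0.5²) ≈ 0.6 units.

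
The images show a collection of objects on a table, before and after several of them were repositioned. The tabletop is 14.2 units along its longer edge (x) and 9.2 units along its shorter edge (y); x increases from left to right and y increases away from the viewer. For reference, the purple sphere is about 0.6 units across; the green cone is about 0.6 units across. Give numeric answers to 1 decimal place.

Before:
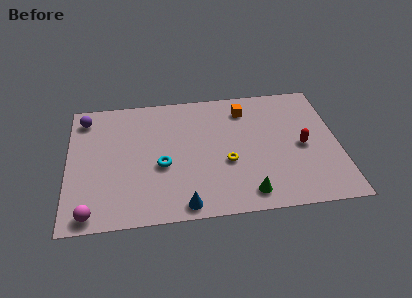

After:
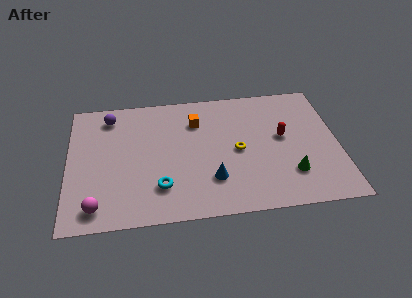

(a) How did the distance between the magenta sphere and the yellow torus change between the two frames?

+0.4

The distance was about 7.6 in the first image and 8.0 in the second, so they moved 0.4 units further apart.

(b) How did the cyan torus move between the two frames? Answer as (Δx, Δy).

(-0.1, -1.5)

The cyan torus was at about (4.9, 3.8) and moved to about (4.8, 2.3).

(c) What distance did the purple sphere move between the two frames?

1.3

The purple sphere was near (0.9, 7.7) before and (2.2, 7.7) after, so it travelled √(1.3² + 0.0²) ≈ 1.3 units.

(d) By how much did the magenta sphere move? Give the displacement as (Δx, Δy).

(0.3, 0.4)

The magenta sphere was at about (1.2, 0.9) and moved to about (1.5, 1.3).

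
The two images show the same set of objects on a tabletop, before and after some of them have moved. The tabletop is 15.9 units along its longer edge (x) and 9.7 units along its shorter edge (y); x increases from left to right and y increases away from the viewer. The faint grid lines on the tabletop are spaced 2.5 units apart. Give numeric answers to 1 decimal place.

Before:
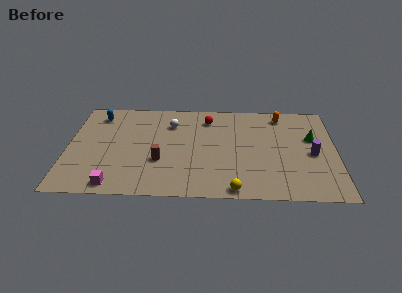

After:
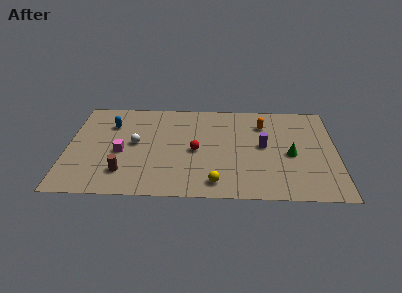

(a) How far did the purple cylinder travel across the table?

3.0

The purple cylinder was near (14.5, 4.4) before and (11.6, 5.1) after, so it travelled √(2.9² + 0.7²) ≈ 3.0 units.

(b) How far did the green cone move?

2.1

From (14.5, 6.0) to (13.2, 4.3), the green cone covered √(1.3² + 1.7²) ≈ 2.1 units.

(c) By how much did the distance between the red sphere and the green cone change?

-0.9

They were about 6.5 units apart before and 5.6 after — 0.9 units closer together.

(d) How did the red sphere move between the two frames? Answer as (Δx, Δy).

(-0.7, -3.3)

The red sphere was at about (8.3, 7.8) and moved to about (7.6, 4.5).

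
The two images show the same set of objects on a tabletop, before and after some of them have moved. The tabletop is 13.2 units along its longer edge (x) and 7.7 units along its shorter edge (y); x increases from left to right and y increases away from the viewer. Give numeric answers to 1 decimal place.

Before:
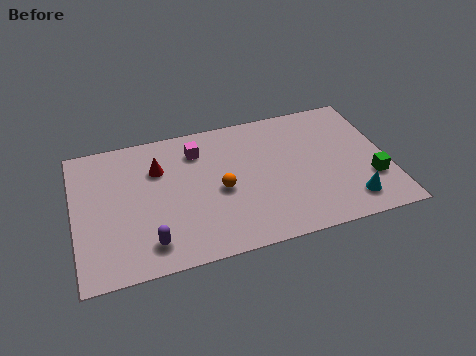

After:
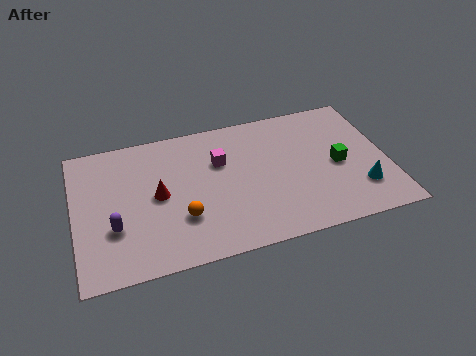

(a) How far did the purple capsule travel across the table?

1.8

The purple capsule moved from about (3.0, 1.4) to (1.6, 2.6), a distance of √(1.4² + 1.2²) ≈ 1.8.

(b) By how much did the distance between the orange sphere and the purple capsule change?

-0.9

They were about 3.7 units apart before and 2.8 after — 0.9 units closer together.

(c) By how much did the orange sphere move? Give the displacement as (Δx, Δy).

(-1.7, -1.1)

From the two frames, the orange sphere sits at roughly (6.1, 3.5) before and (4.4, 2.4) after.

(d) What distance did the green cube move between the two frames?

1.8

The green cube was near (12.4, 2.4) before and (11.1, 3.6) after, so it travelled √(1.3² + 1.2²) ≈ 1.8 units.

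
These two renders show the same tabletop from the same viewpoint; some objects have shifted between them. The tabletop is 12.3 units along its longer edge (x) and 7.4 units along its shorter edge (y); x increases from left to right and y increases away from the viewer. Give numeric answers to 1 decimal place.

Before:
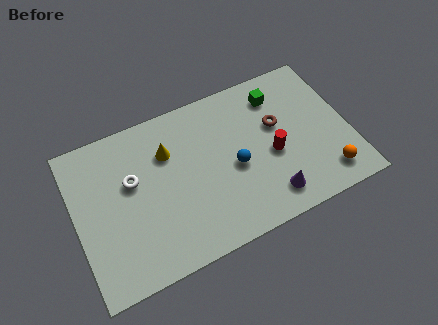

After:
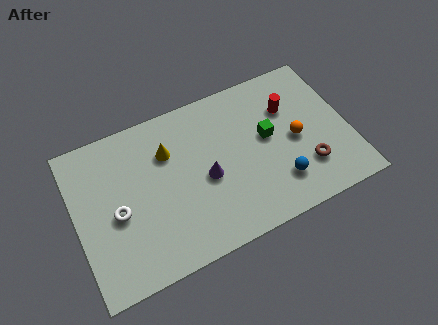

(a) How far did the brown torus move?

2.7

The brown torus moved from about (9.2, 4.5) to (10.2, 2.0), a distance of √(1.0² + 2.5²) ≈ 2.7.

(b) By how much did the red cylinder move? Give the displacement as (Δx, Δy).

(1.0, 1.9)

The red cylinder started near (8.8, 3.2) and ended near (9.8, 5.1).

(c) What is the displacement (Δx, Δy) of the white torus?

(-0.8, -1.2)

The white torus started near (2.6, 4.5) and ended near (1.8, 3.3).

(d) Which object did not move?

the yellow cone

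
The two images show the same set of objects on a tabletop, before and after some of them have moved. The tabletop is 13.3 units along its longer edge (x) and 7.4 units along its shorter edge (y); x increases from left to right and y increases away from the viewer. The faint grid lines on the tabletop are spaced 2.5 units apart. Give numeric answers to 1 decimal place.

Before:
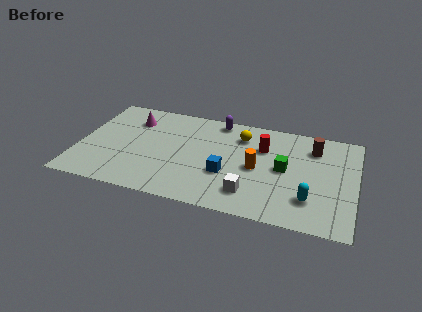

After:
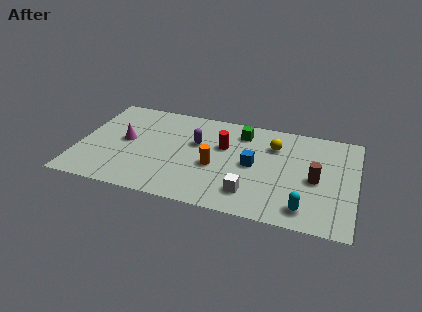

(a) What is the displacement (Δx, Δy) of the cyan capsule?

(-0.2, -0.7)

The cyan capsule started near (11.2, 1.9) and ended near (11.0, 1.2).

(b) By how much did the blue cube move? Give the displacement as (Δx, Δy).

(1.2, 1.0)

The blue cube started near (7.2, 2.7) and ended near (8.4, 3.7).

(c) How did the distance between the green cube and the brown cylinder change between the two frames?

+2.2

The distance was about 2.3 in the first image and 4.5 in the second, so they moved 2.2 units further apart.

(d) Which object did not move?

the white cube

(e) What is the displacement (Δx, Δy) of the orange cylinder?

(-2.0, -0.4)

The orange cylinder was at about (8.6, 3.5) and moved to about (6.6, 3.1).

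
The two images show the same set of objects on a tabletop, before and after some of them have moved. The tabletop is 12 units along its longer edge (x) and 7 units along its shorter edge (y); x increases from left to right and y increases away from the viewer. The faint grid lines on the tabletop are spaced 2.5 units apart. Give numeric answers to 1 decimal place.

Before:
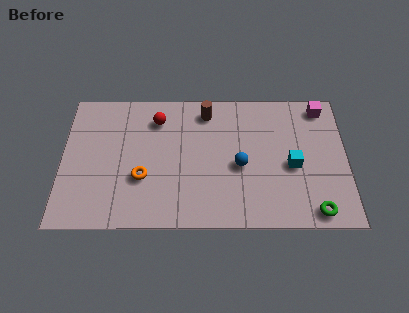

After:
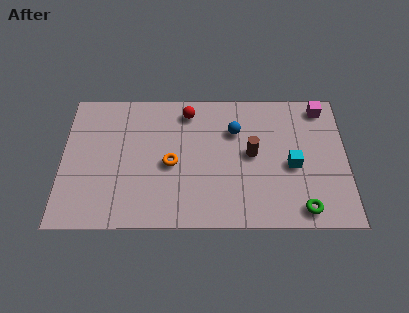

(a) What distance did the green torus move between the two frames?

0.5

The green torus moved from about (10.6, 0.8) to (10.1, 0.9), a distance of √(0.5² + 0.1²) ≈ 0.5.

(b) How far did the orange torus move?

1.4

From (3.4, 2.5) to (4.6, 3.2), the orange torus covered √(1.2² + 0.7²) ≈ 1.4 units.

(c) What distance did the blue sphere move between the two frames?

1.8

The blue sphere was near (7.5, 3.1) before and (7.3, 4.9) after, so it travelled √(0.2² + 1.8²) ≈ 1.8 units.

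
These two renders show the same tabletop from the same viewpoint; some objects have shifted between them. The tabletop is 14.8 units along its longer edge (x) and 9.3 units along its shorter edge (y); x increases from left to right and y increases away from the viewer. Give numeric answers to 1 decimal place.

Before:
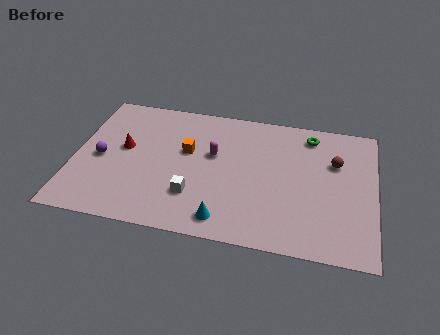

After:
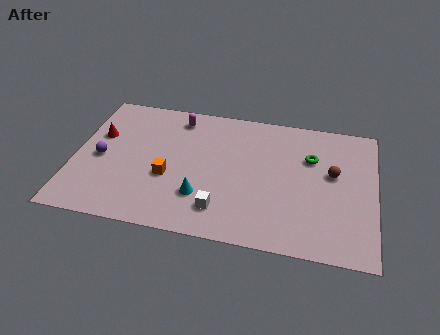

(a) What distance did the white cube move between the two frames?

1.6

The white cube moved from about (6.0, 2.6) to (7.4, 1.9), a distance of √(1.4² + 0.7²) ≈ 1.6.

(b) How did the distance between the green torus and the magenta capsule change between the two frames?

+1.7

They were about 5.2 units apart before and 6.9 after — 1.7 units further apart.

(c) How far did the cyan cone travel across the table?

1.8

From (7.6, 1.3) to (6.4, 2.6), the cyan cone covered √(1.2² + 1.3²) ≈ 1.8 units.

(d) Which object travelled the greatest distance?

the magenta capsule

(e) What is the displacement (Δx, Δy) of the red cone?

(-1.3, 0.7)

The red cone was at about (2.4, 5.2) and moved to about (1.1, 5.9).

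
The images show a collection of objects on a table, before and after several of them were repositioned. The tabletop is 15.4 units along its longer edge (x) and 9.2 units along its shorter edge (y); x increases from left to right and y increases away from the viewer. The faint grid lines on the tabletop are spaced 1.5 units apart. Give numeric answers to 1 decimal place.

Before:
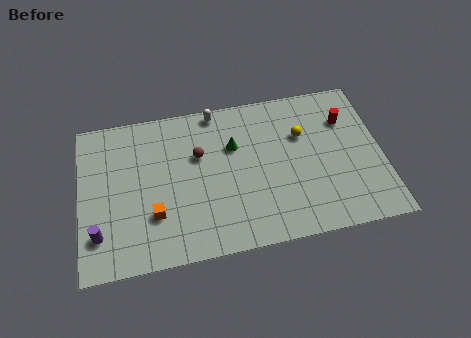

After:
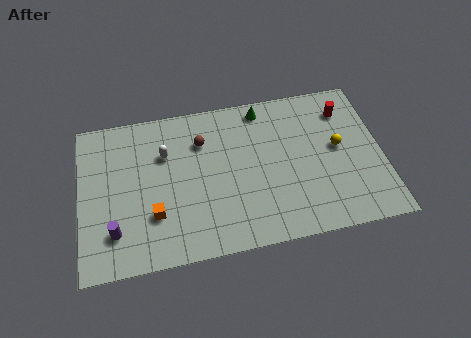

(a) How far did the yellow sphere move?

2.1

From (11.4, 6.1) to (13.2, 5.0), the yellow sphere covered √(1.8² + 1.1²) ≈ 2.1 units.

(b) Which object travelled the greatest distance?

the white capsule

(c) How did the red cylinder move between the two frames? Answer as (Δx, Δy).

(0.0, 0.6)

From the two frames, the red cylinder sits at roughly (13.7, 6.6) before and (13.7, 7.2) after.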